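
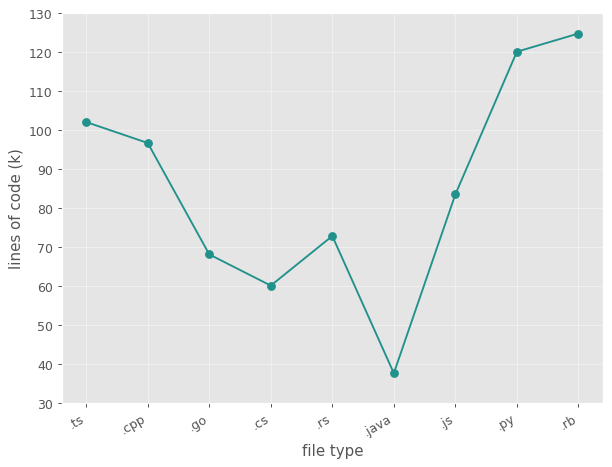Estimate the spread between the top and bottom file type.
≈ 80

Max .rb ≈ 120, min .java ≈ 40; range ≈ 80.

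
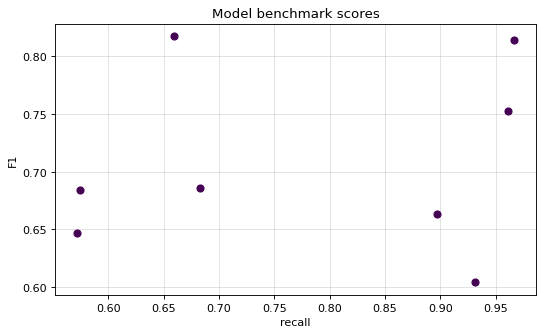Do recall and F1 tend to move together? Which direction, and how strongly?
Points are roughly uncorrelated; weak (|r| ≈ 0.1).

no clear correlation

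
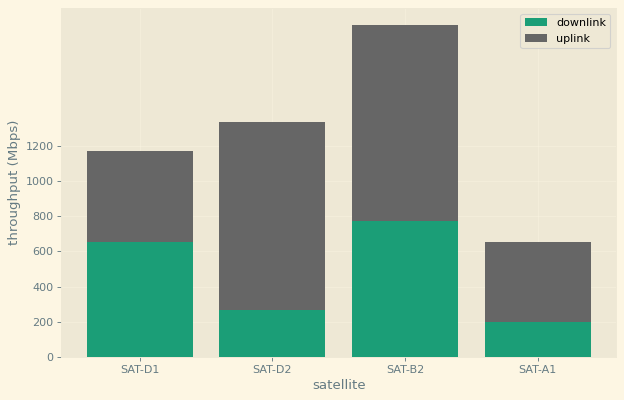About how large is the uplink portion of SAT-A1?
uplink top ≈ 600, bottom ≈ 200; segment ≈ 400.

≈ 400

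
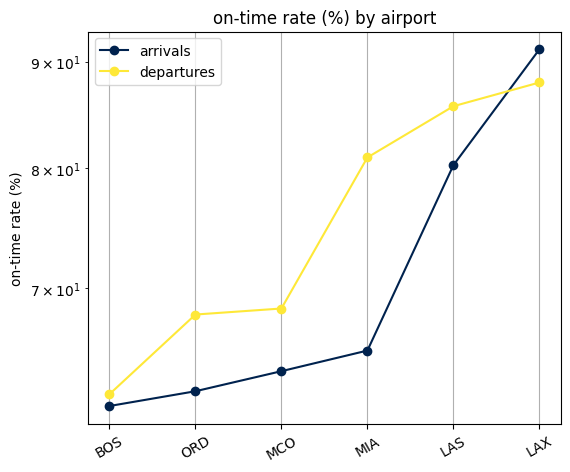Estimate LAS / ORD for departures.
LAS ≈ 85, ORD ≈ 70; 85/70 ≈ 1.21.

≈ 1.21×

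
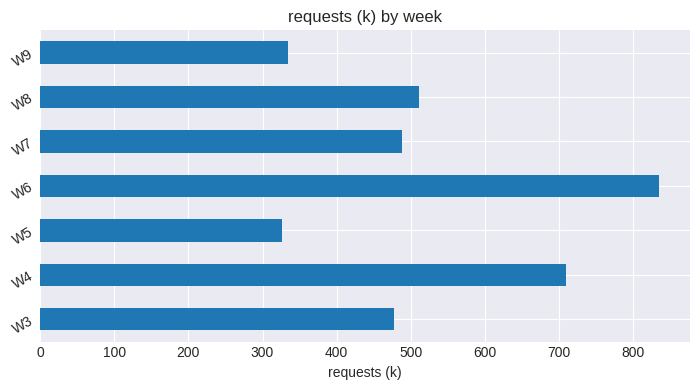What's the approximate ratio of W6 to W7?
W6 ≈ 800, W7 ≈ 500; 800/500 ≈ 1.6.

≈ 1.6×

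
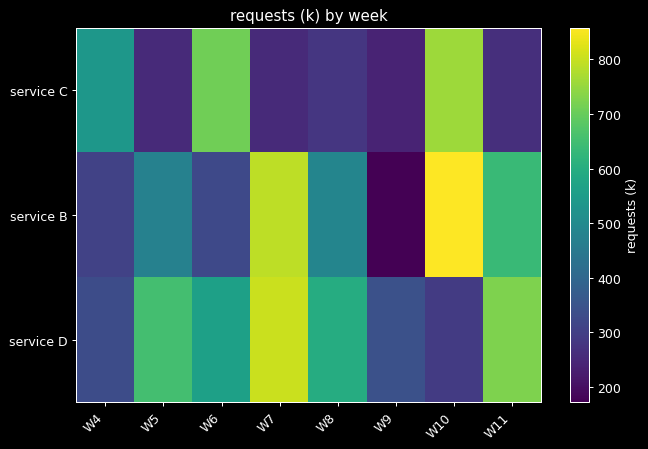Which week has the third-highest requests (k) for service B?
W11

Top 4 for service B: W10 ≈ 900, W7 ≈ 800, W11 ≈ 600, W8 ≈ 500.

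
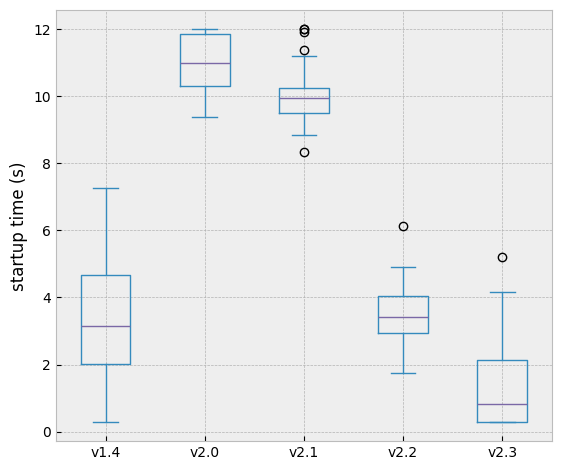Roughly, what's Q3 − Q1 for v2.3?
≈ 2

Q3 ≈ 2, Q1 ≈ 0; IQR ≈ 2.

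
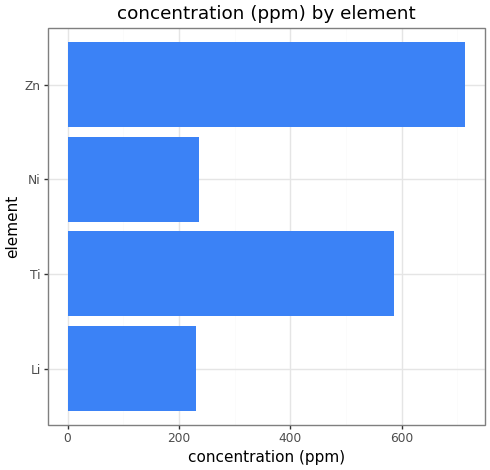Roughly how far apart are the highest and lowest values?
≈ 500

Max Zn ≈ 700, min Li ≈ 200; range ≈ 500.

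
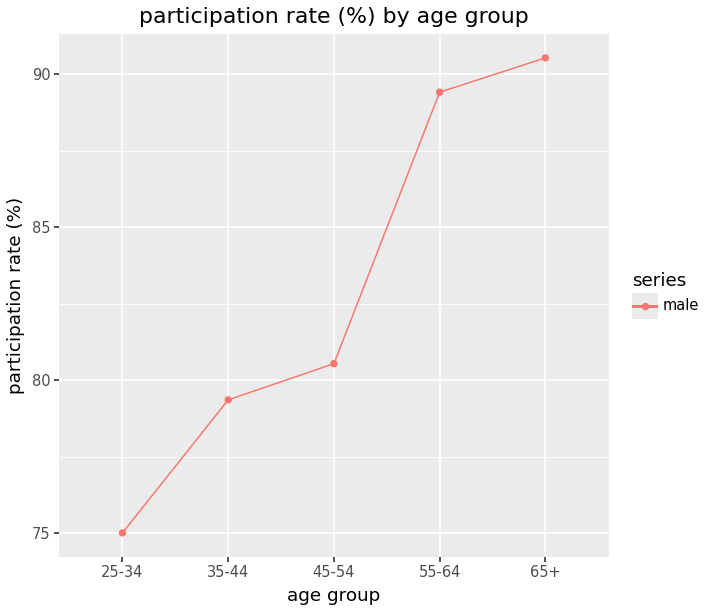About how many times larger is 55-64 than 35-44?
≈ 1.12×

55-64 ≈ 90, 35-44 ≈ 80; 90/80 ≈ 1.12.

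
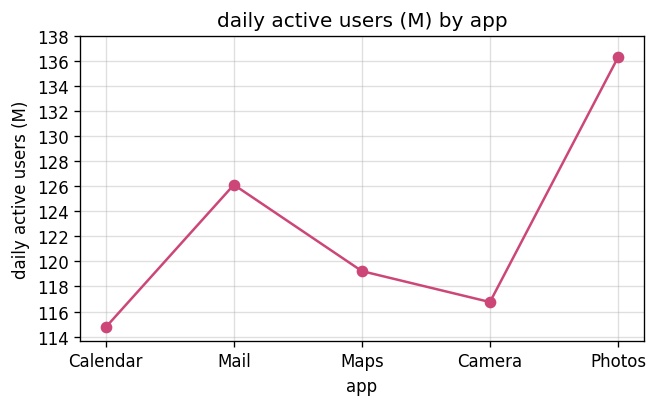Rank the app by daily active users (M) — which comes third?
Top 4: Photos ≈ 136, Mail ≈ 126, Maps ≈ 120, Camera ≈ 116.

Maps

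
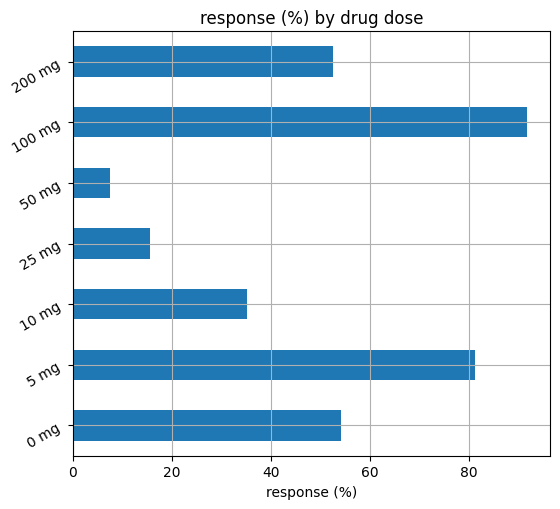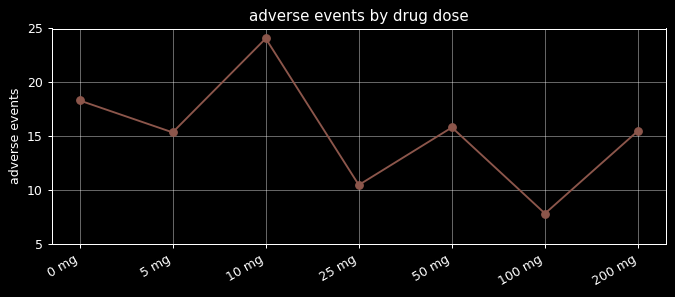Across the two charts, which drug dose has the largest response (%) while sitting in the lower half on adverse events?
100 mg

Chart 2 median adverse events ≈ 15; below-median drug doses: 5 mg, 25 mg, 100 mg. Among those, 100 mg has the highest response (%) (≈ 90).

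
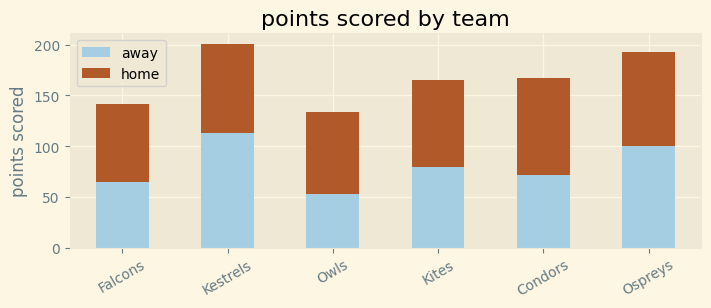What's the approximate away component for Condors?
≈ 80

away top ≈ 80, bottom ≈ 0; segment ≈ 80.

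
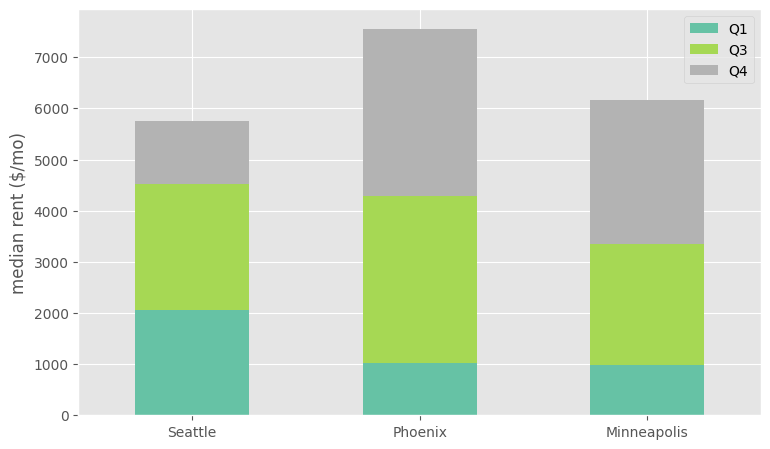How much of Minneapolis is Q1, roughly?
Q1 top ≈ 1000, bottom ≈ 0; segment ≈ 1000.

≈ 1000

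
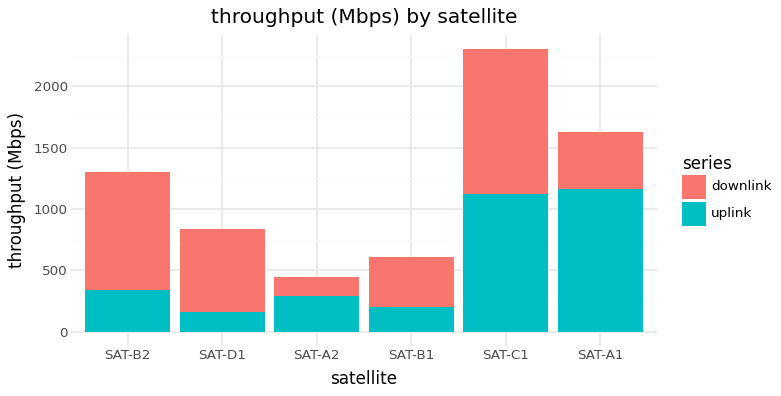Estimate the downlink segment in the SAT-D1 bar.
≈ 600

downlink top ≈ 800, bottom ≈ 200; segment ≈ 600.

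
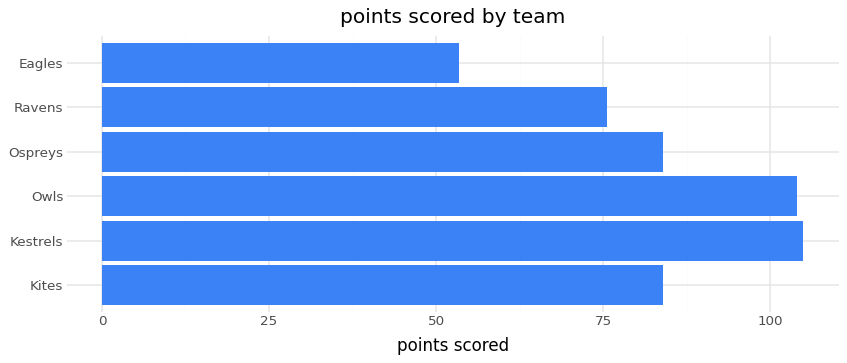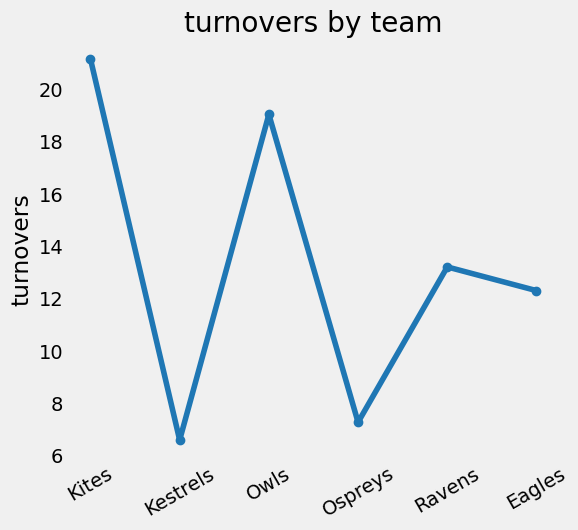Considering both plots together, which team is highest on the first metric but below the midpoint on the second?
Chart 2 median turnovers ≈ 12; below-median teams: Kestrels, Ospreys, Eagles. Among those, Kestrels has the highest points scored (≈ 100).

Kestrels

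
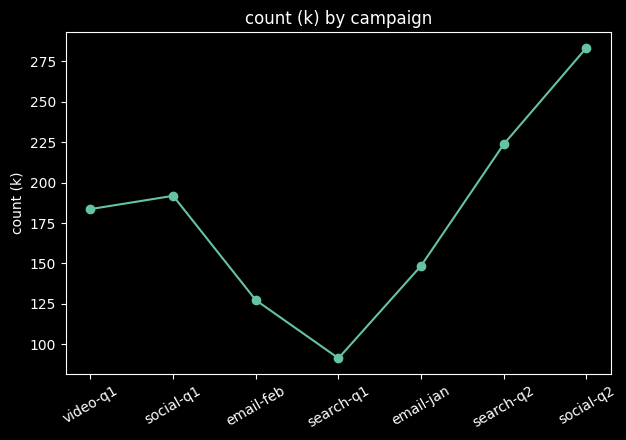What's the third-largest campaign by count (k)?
Top 4: social-q2 ≈ 280, search-q2 ≈ 220, social-q1 ≈ 200, video-q1 ≈ 180.

social-q1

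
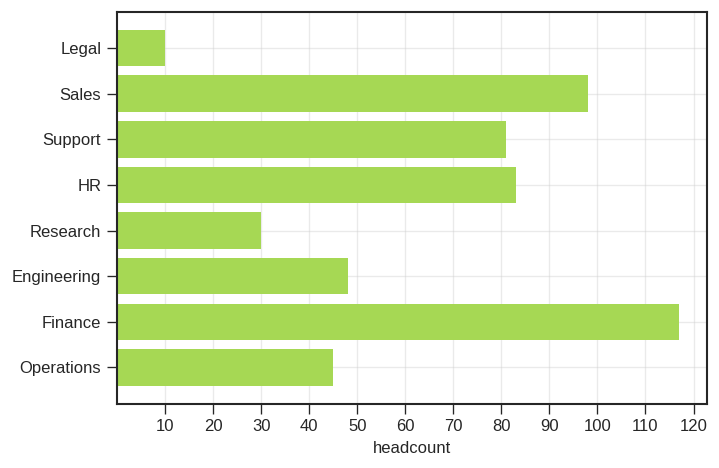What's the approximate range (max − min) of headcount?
≈ 110

Max Finance ≈ 120, min Legal ≈ 10; range ≈ 110.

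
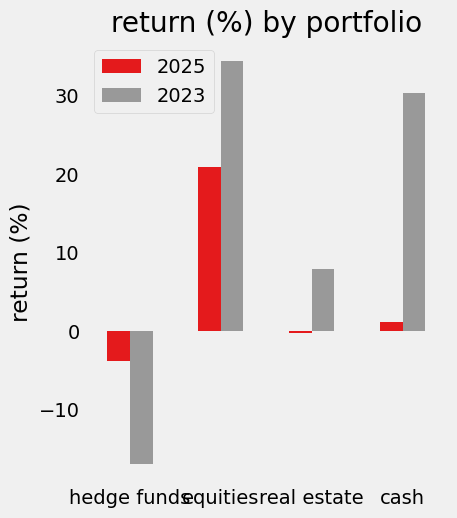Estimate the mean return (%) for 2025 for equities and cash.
(20 + 0) / 2 ≈ 10.

≈ 10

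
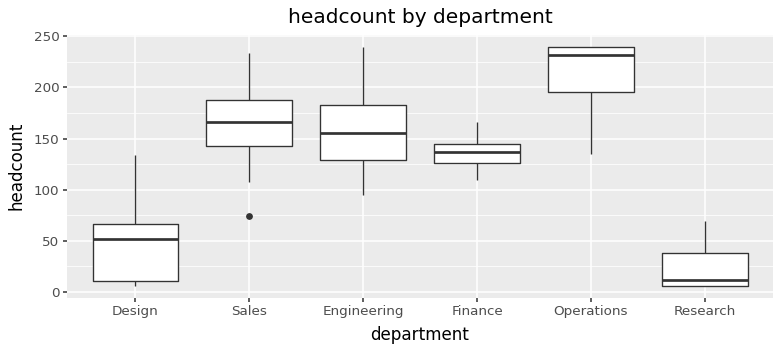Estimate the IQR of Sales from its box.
≈ 40

Q3 ≈ 180, Q1 ≈ 140; IQR ≈ 40.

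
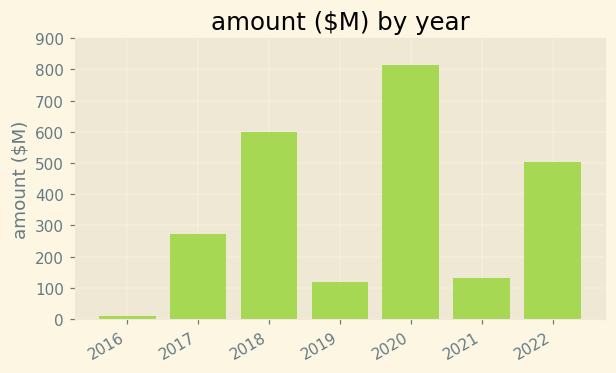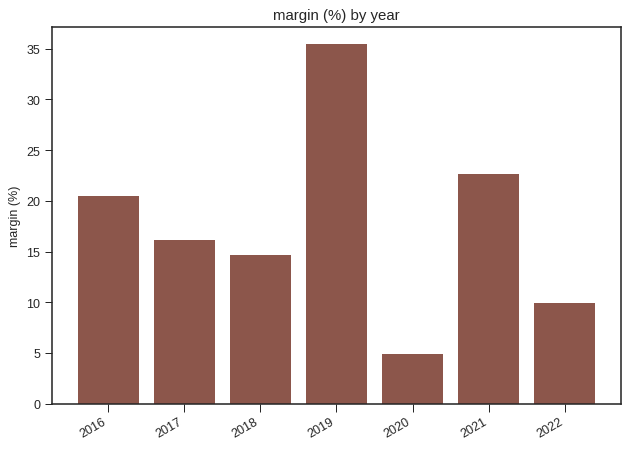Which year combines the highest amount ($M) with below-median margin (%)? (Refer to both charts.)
2020

Chart 2 median margin (%) ≈ 15; below-median years: 2018, 2020, 2022. Among those, 2020 has the highest amount ($M) (≈ 800).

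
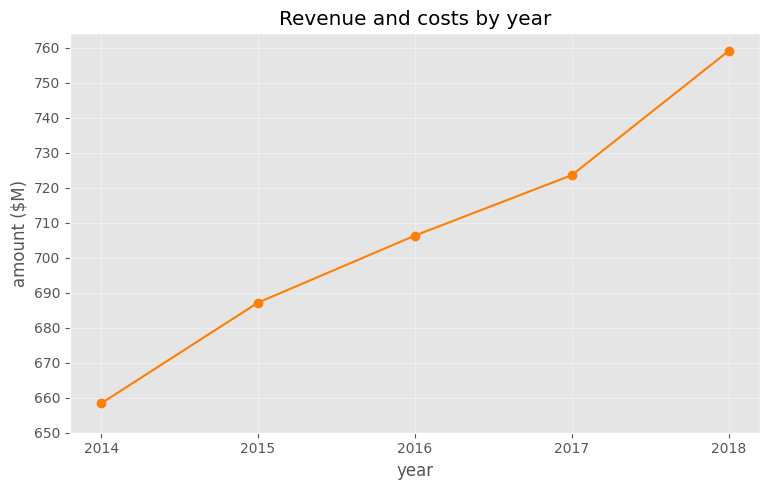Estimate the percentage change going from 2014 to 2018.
2014 ≈ 660, 2018 ≈ 760; (760 − 660) / 660 ≈ +15.2%.

≈ +15.2%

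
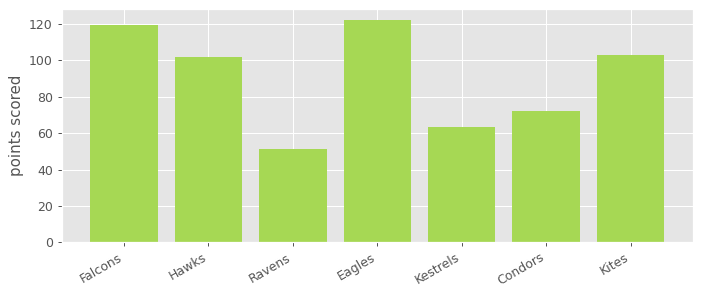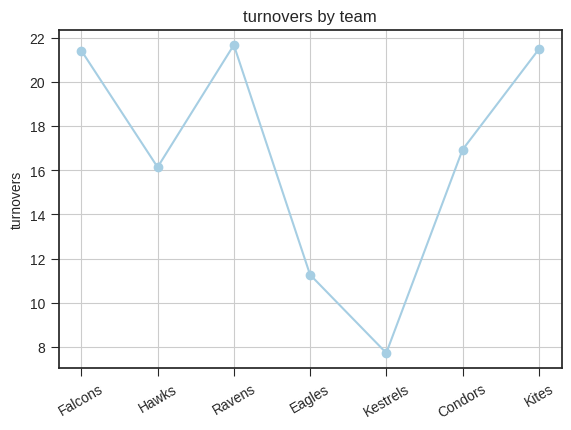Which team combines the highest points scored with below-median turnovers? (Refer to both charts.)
Chart 2 median turnovers ≈ 16; below-median teams: Hawks, Eagles, Kestrels. Among those, Eagles has the highest points scored (≈ 120).

Eagles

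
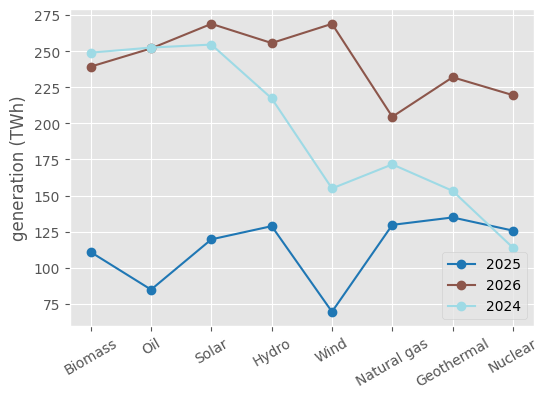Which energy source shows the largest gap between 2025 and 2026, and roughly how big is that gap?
Wind, ≈ 200 TWh

Wind: 2025 ≈ 60, 2026 ≈ 260 → gap ≈ 200. Next-largest (Oil) is only ≈ 180.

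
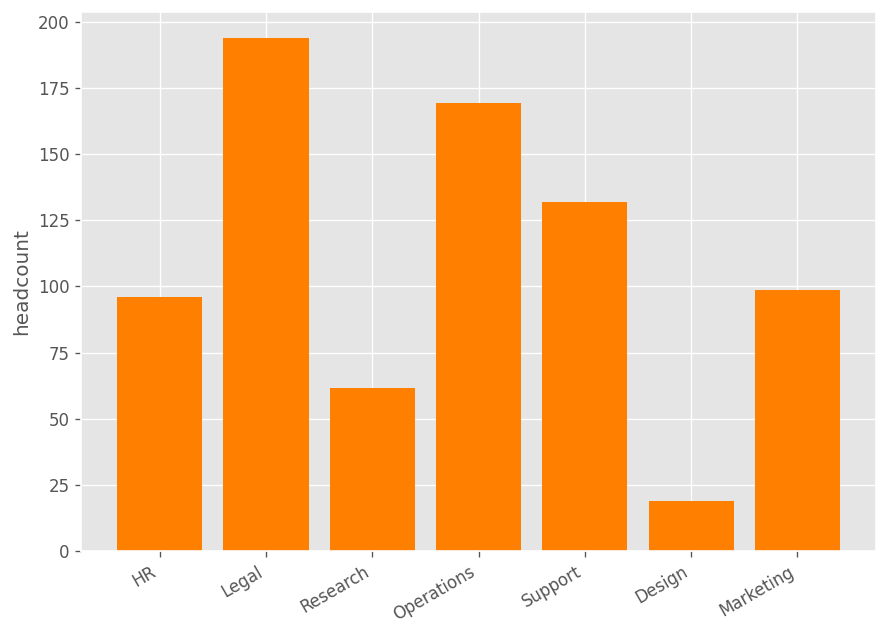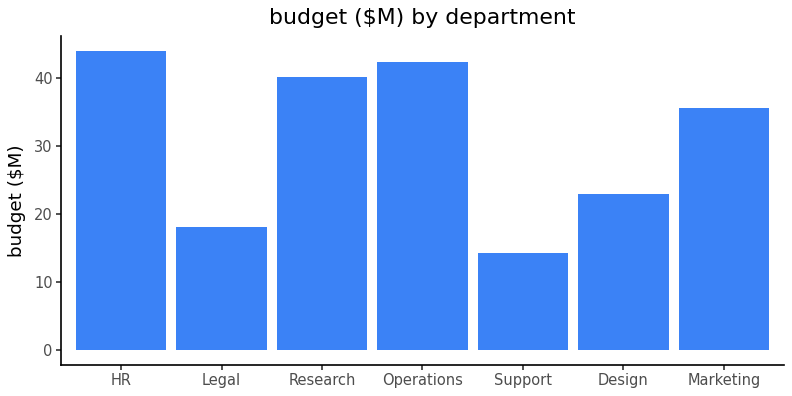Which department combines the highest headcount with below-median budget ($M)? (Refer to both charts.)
Chart 2 median budget ($M) ≈ 35; below-median departments: Legal, Support, Design. Among those, Legal has the highest headcount (≈ 200).

Legal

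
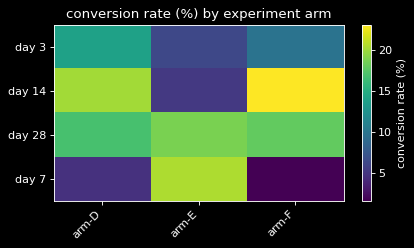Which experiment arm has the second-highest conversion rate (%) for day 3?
Top 3 for day 3: arm-D ≈ 14, arm-F ≈ 10, arm-E ≈ 6.

arm-F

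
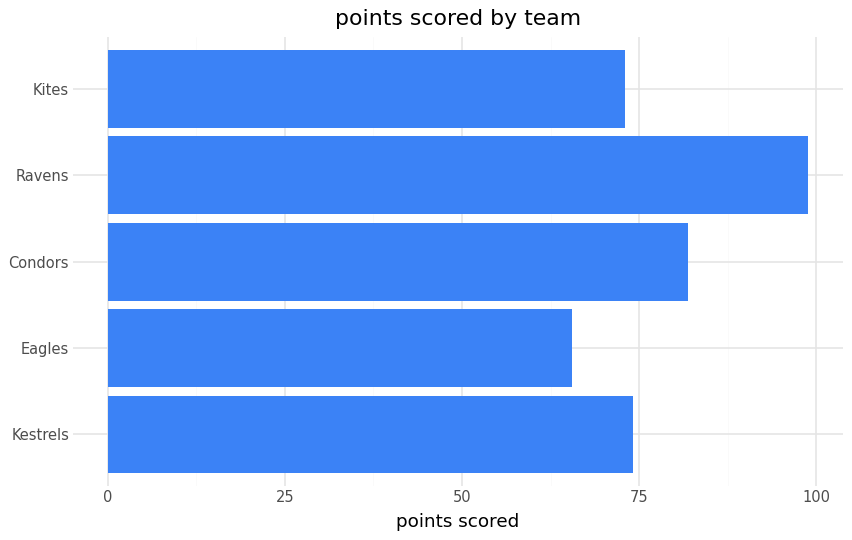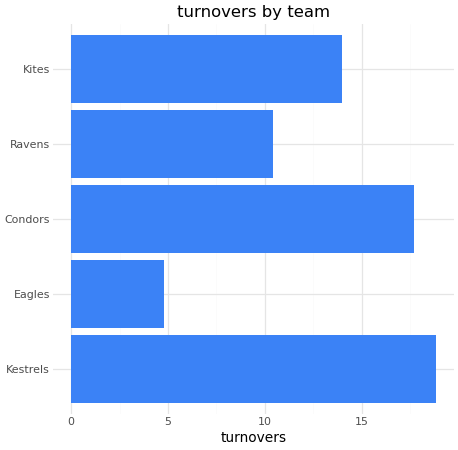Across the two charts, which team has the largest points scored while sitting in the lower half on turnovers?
Ravens

Chart 2 median turnovers ≈ 14; below-median teams: Eagles, Ravens. Among those, Ravens has the highest points scored (≈ 100).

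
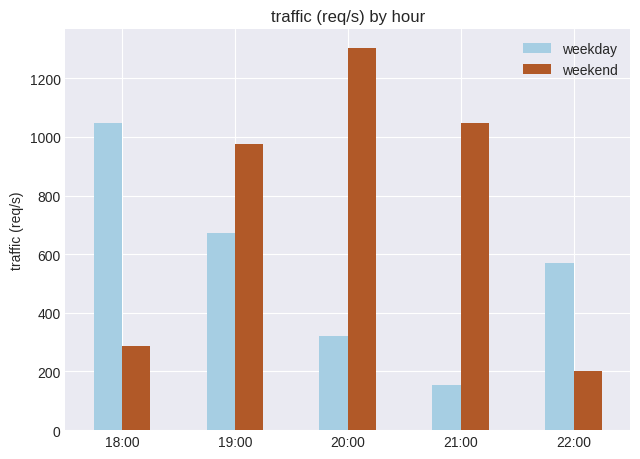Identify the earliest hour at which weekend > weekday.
19:00

18:00: weekend ≈ 200 vs weekday ≈ 1000 (not yet); 19:00: weekend ≈ 1000 vs weekday ≈ 600 (first crossover).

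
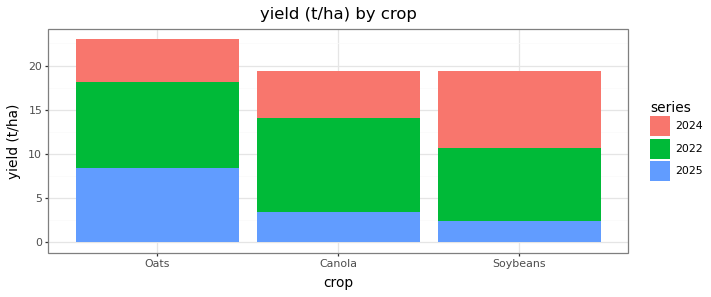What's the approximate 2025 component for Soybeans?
≈ 2

2025 top ≈ 2, bottom ≈ 0; segment ≈ 2.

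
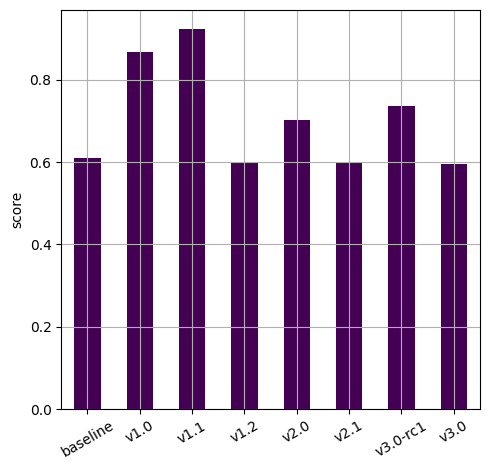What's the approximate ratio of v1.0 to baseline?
v1.0 ≈ 0.9, baseline ≈ 0.6; 0.9/0.6 ≈ 1.5.

≈ 1.5×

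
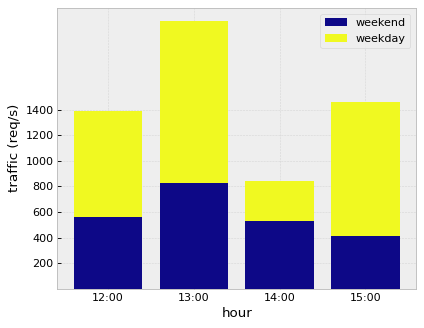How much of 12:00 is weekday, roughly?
weekday top ≈ 1400, bottom ≈ 600; segment ≈ 800.

≈ 800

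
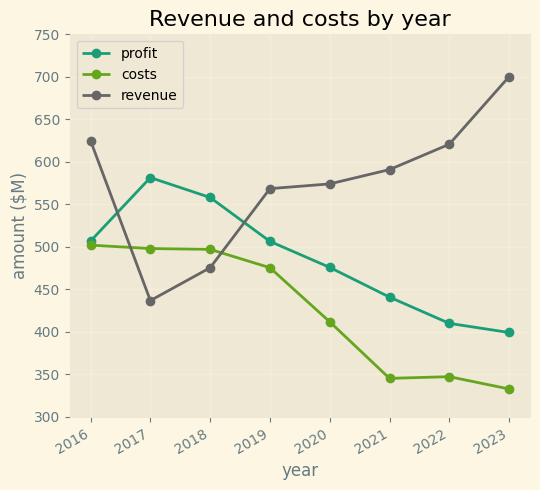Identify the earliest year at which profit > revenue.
2016: profit ≈ 500 vs revenue ≈ 600 (not yet); 2017: profit ≈ 600 vs revenue ≈ 450 (first crossover).

2017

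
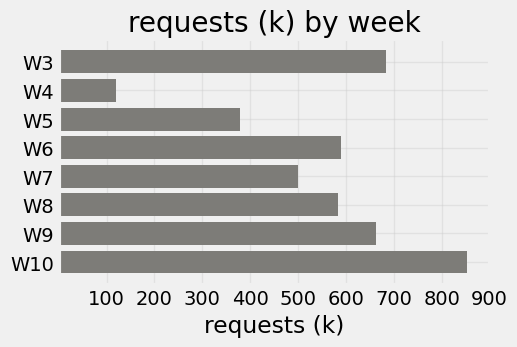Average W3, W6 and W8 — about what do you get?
≈ 633

(700 + 600 + 600) / 3 ≈ 633.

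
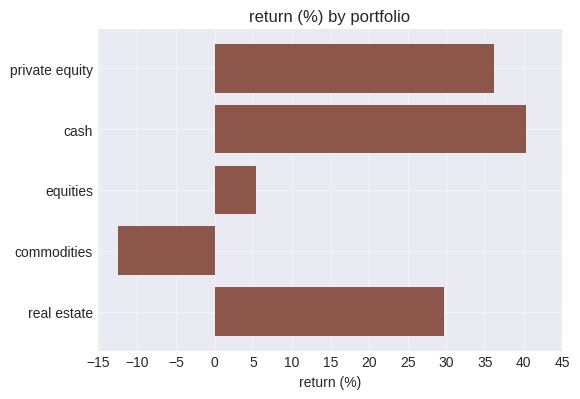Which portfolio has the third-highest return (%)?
Top 4: cash ≈ 40, private equity ≈ 35, real estate ≈ 30, equities ≈ 5.

real estate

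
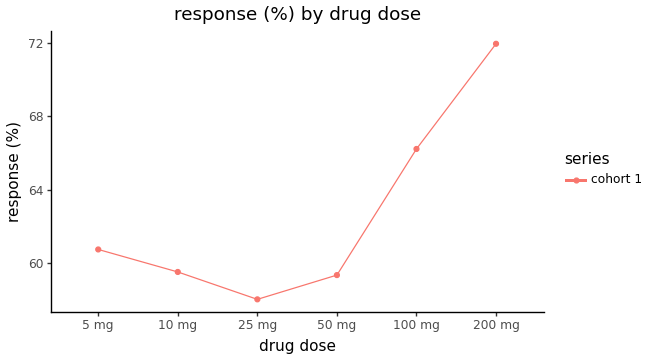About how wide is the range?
Max 200 mg ≈ 72, min 25 mg ≈ 58; range ≈ 14.

≈ 14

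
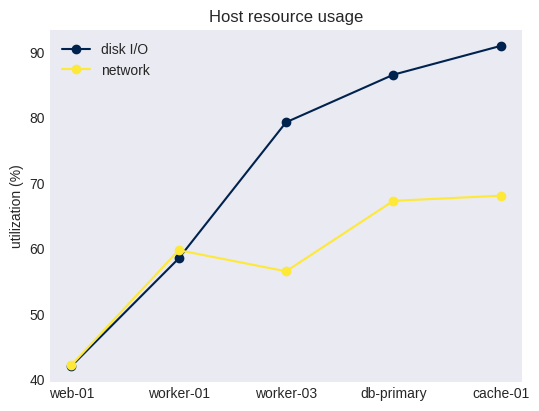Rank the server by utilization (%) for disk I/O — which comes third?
worker-03

Top 4 for disk I/O: cache-01 ≈ 90, db-primary ≈ 85, worker-03 ≈ 80, worker-01 ≈ 60.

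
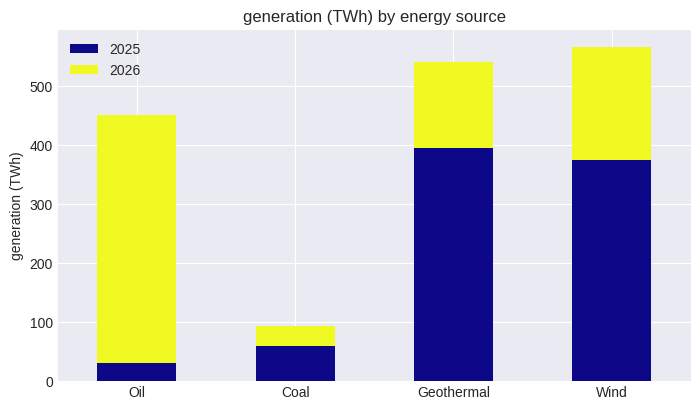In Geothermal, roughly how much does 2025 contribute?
≈ 400

2025 top ≈ 400, bottom ≈ 0; segment ≈ 400.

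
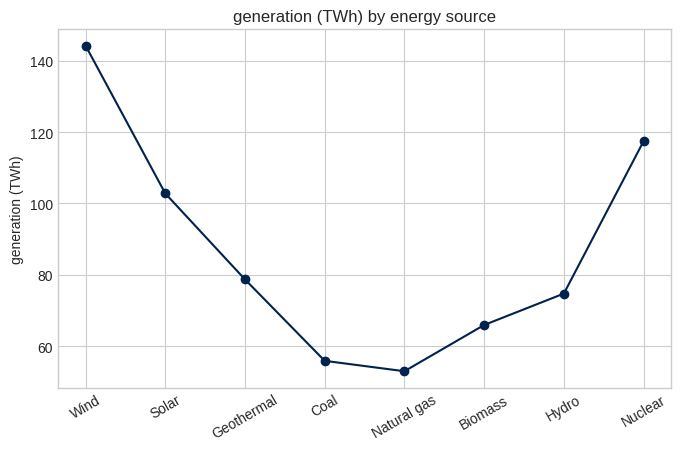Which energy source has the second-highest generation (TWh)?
Top 3: Wind ≈ 140, Nuclear ≈ 120, Solar ≈ 100.

Nuclear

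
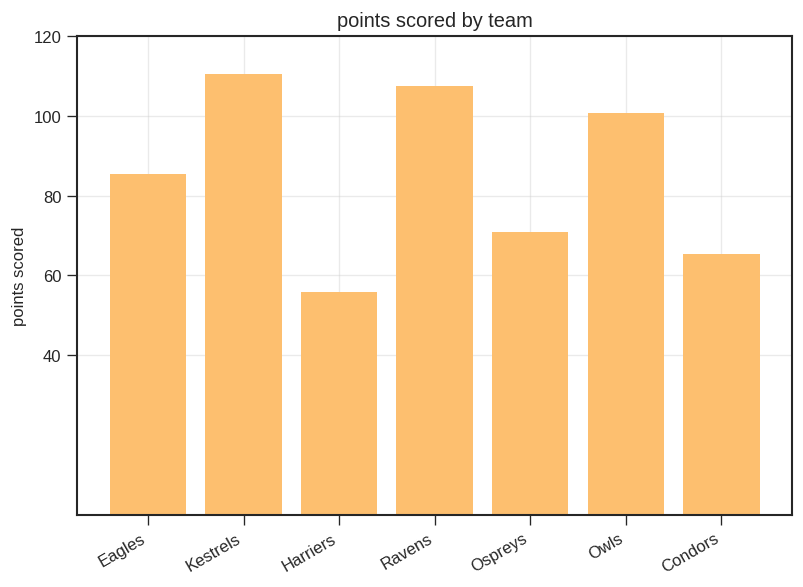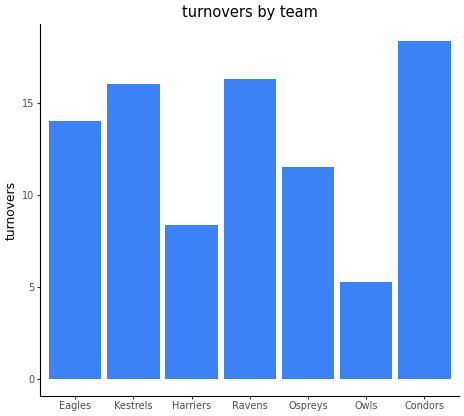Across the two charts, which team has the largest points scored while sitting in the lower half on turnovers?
Chart 2 median turnovers ≈ 14; below-median teams: Harriers, Ospreys, Owls. Among those, Owls has the highest points scored (≈ 100).

Owls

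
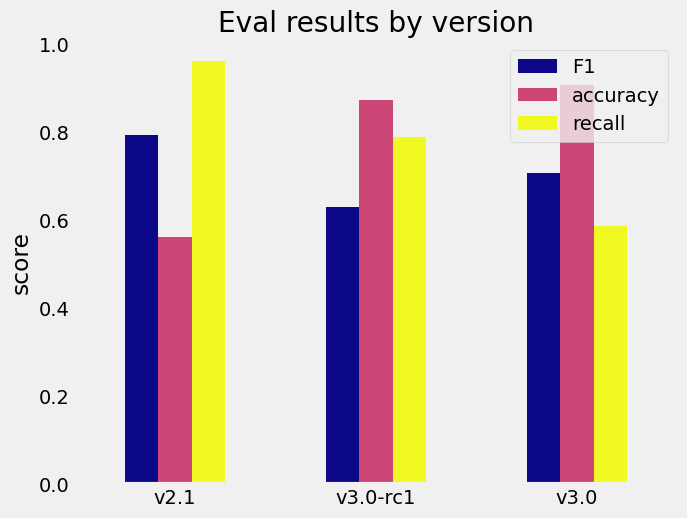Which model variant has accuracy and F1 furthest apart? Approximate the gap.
v3.0-rc1: accuracy ≈ 0.9, F1 ≈ 0.6 → gap ≈ 0.3. Next-largest (v2.1) is only ≈ 0.2.

v3.0-rc1, ≈ 0.3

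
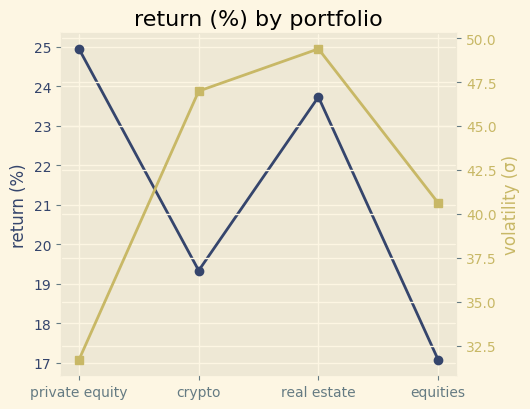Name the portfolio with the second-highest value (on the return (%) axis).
real estate

Top 3 (on the return (%) axis): private equity ≈ 25, real estate ≈ 24, crypto ≈ 19.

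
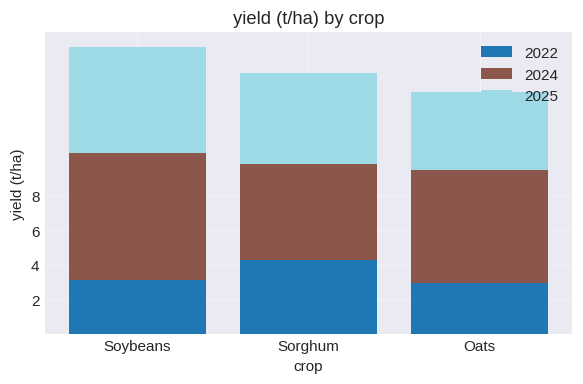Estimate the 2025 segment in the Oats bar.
2025 top ≈ 14, bottom ≈ 10; segment ≈ 4.

≈ 4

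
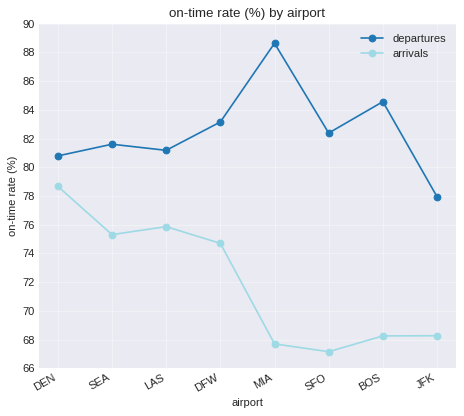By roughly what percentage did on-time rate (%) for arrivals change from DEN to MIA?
DEN ≈ 78, MIA ≈ 68; (68 − 78) / 78 ≈ -12.8%.

≈ -12.8%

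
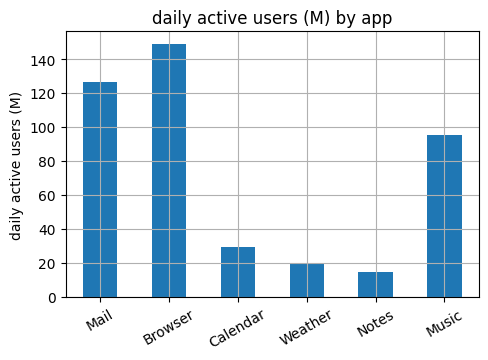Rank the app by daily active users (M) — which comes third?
Music

Top 4: Browser ≈ 140, Mail ≈ 120, Music ≈ 100, Calendar ≈ 20.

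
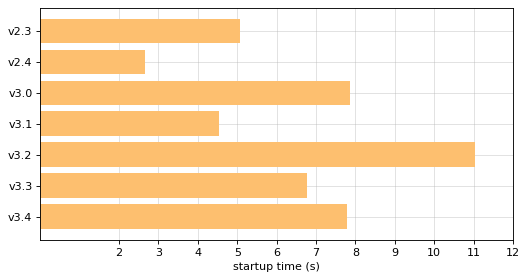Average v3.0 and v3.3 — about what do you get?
≈ 8

(8 + 7) / 2 ≈ 8.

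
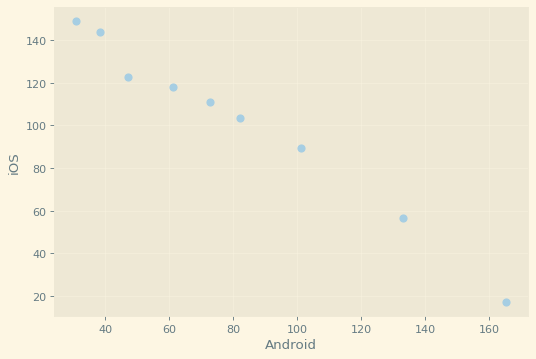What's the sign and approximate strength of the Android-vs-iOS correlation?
Points are negatively correlated; strong (|r| ≈ 1.0).

negative, strong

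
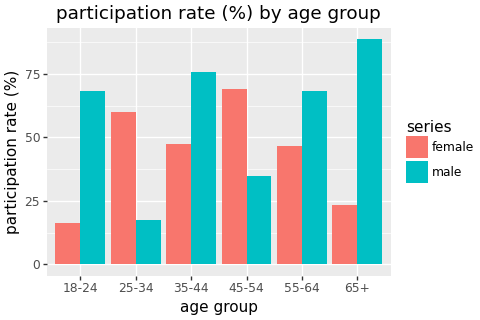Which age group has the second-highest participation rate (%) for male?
35-44

Top 3 for male: 65+ ≈ 90, 35-44 ≈ 80, 55-64 ≈ 70.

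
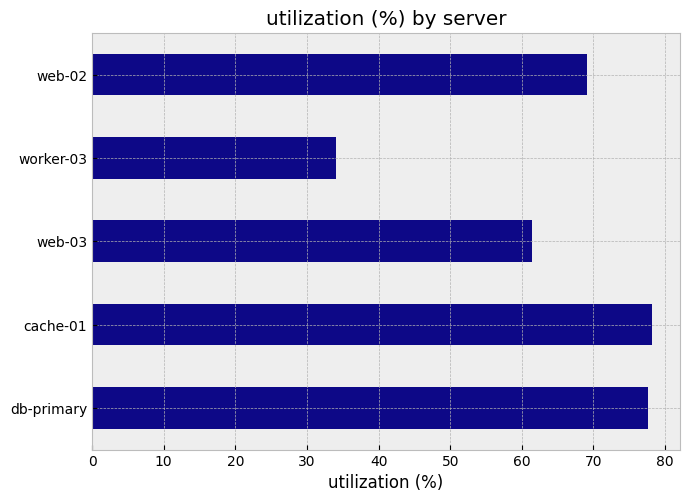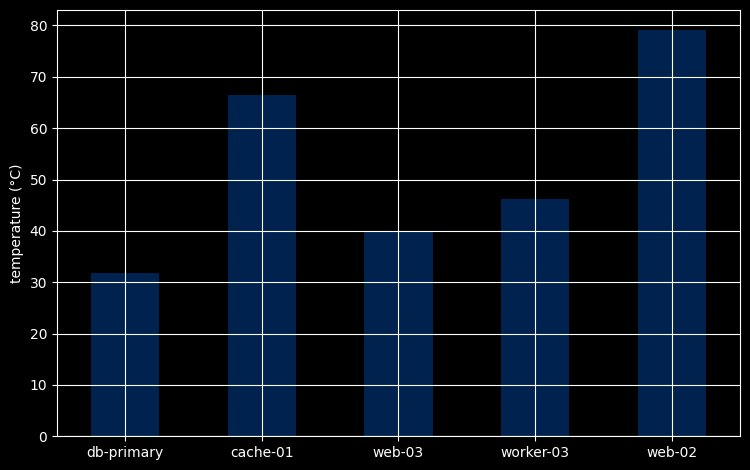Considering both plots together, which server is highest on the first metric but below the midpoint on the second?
db-primary

Chart 2 median temperature (°C) ≈ 50; below-median servers: db-primary, web-03. Among those, db-primary has the highest utilization (%) (≈ 80).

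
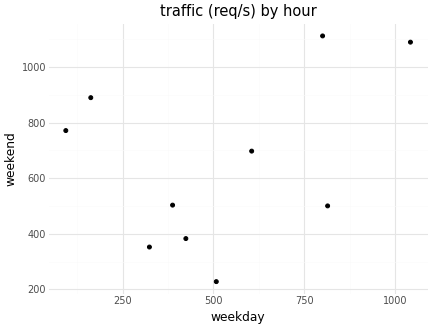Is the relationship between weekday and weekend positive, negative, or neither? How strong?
Points are positively correlated; weak (|r| ≈ 0.3).

positive, weak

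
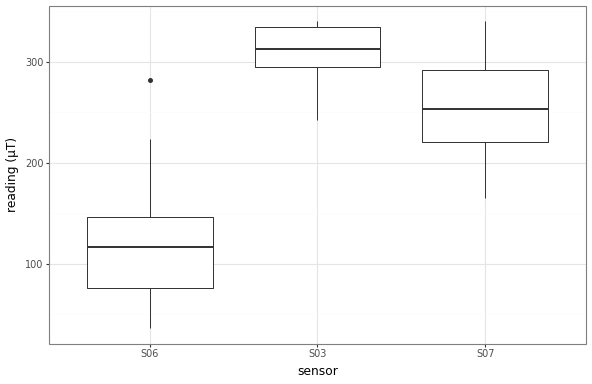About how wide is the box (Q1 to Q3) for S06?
Q3 ≈ 140, Q1 ≈ 80; IQR ≈ 60.

≈ 60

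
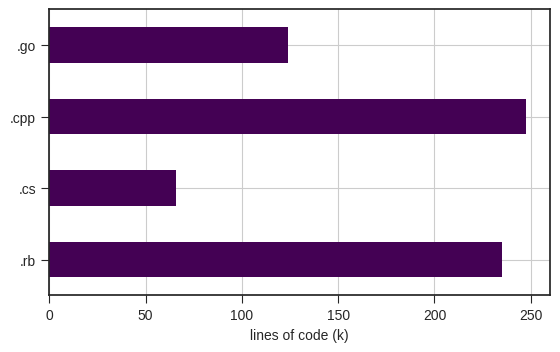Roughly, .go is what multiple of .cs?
.go ≈ 125, .cs ≈ 75; 125/75 ≈ 1.67.

≈ 1.67×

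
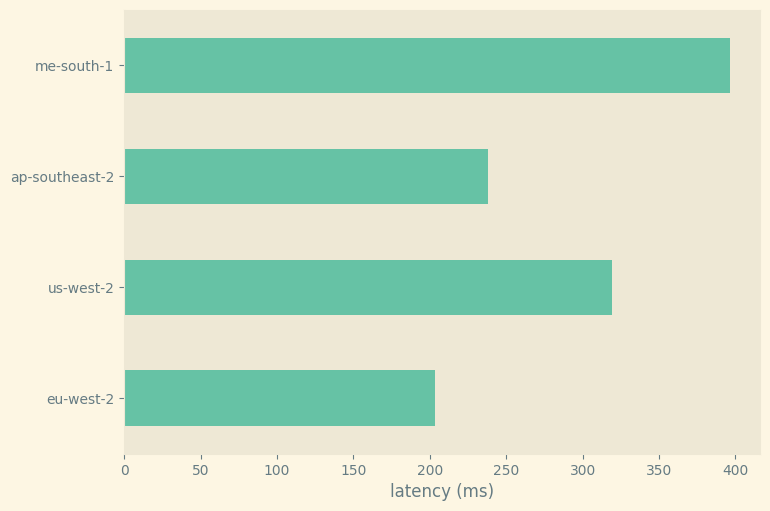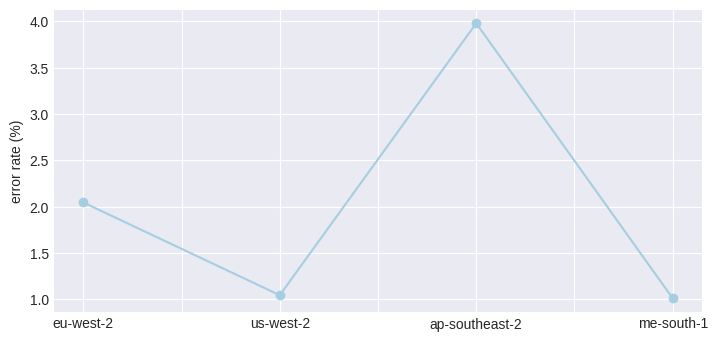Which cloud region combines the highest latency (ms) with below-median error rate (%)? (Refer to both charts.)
me-south-1

Chart 2 median error rate (%) ≈ 1.5; below-median cloud regions: us-west-2, me-south-1. Among those, me-south-1 has the highest latency (ms) (≈ 400).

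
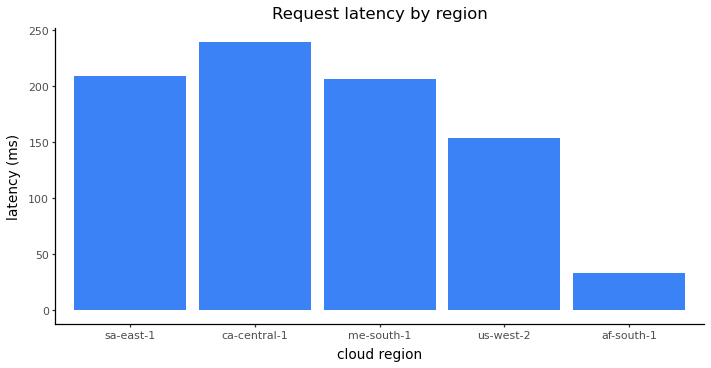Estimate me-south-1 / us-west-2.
≈ 1.25×

me-south-1 ≈ 200, us-west-2 ≈ 160; 200/160 ≈ 1.25.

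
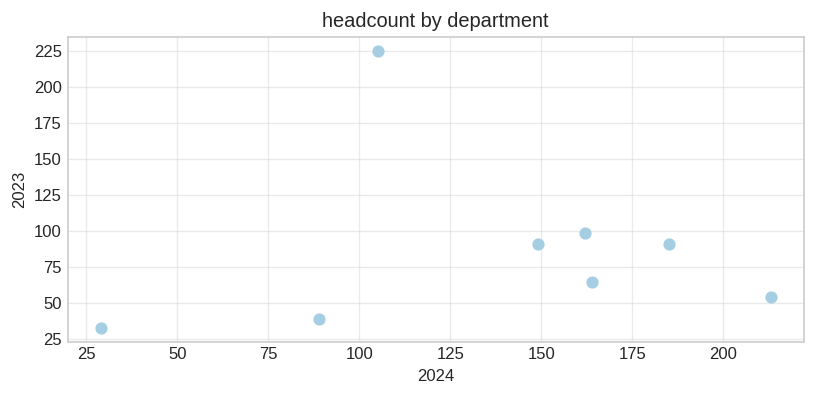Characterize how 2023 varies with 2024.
Points are roughly uncorrelated; weak (|r| ≈ 0.0).

no clear correlation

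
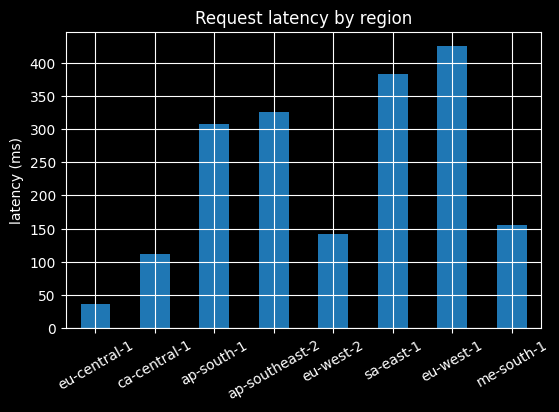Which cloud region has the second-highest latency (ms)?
sa-east-1

Top 3: eu-west-1 ≈ 450, sa-east-1 ≈ 400, ap-southeast-2 ≈ 350.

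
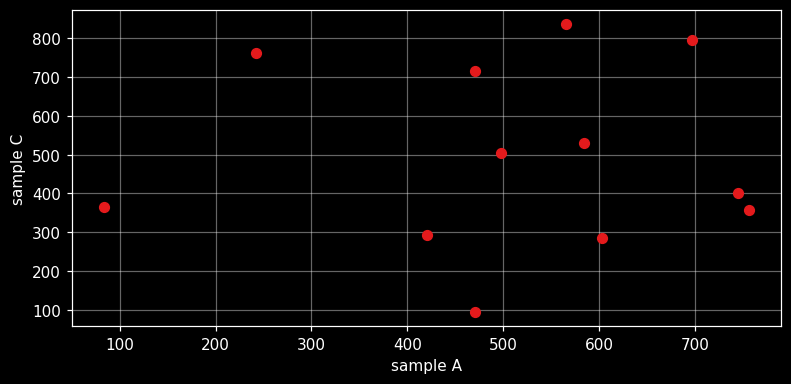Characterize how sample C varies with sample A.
Points are roughly uncorrelated; weak (|r| ≈ 0.0).

no clear correlation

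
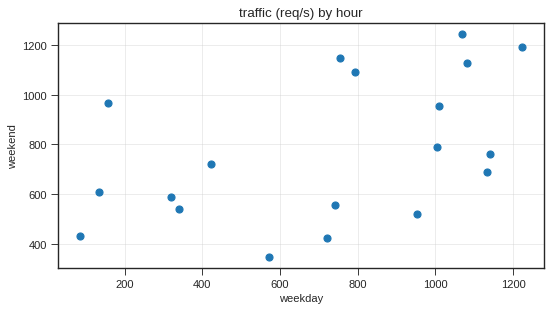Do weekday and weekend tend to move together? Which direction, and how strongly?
Points are positively correlated; moderate (|r| ≈ 0.5).

positive, moderate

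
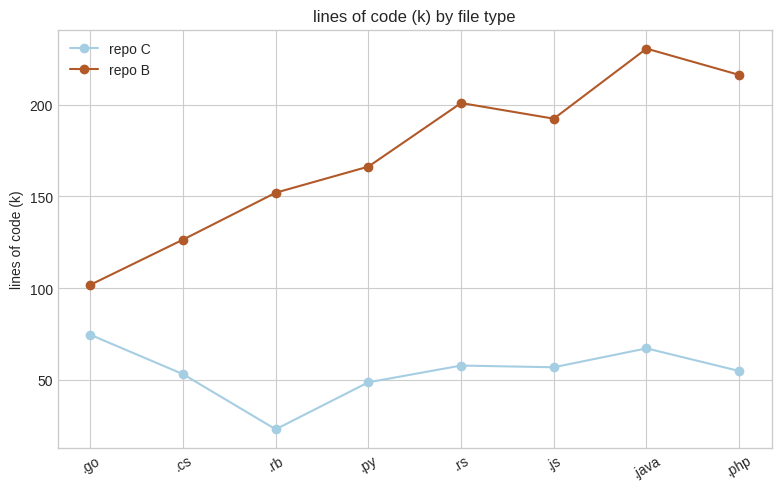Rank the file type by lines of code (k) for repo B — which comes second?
Top 3 for repo B: .java ≈ 240, .php ≈ 220, .rs ≈ 200.

.php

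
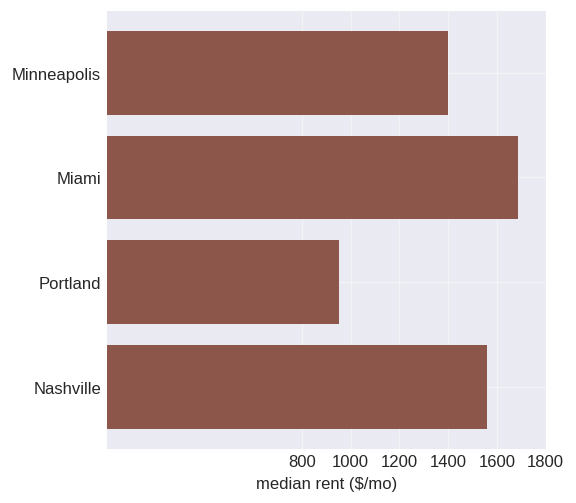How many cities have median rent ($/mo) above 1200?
3

Above 1200: Minneapolis, Miami, Nashville.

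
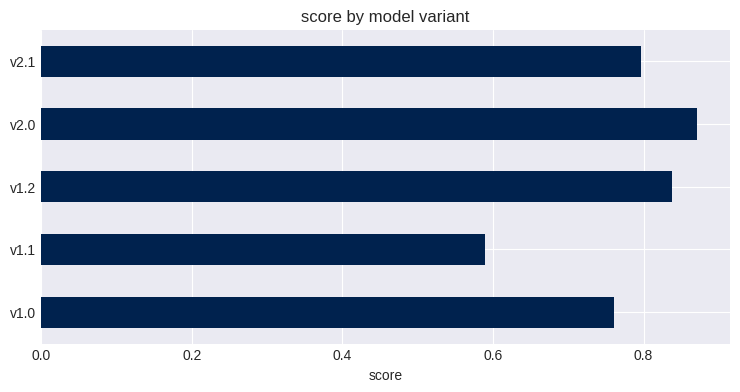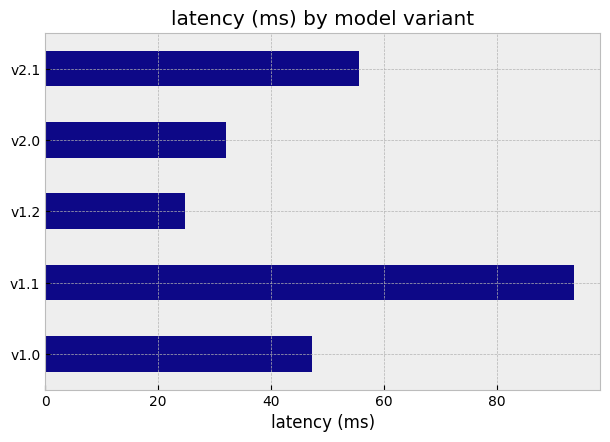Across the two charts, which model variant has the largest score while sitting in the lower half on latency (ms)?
v2.0

Chart 2 median latency (ms) ≈ 50; below-median model variants: v1.2, v2.0. Among those, v2.0 has the highest score (≈ 0.9).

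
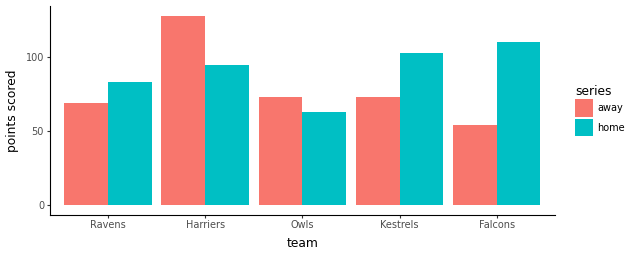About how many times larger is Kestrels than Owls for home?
≈ 1.67×

Kestrels ≈ 100, Owls ≈ 60; 100/60 ≈ 1.67.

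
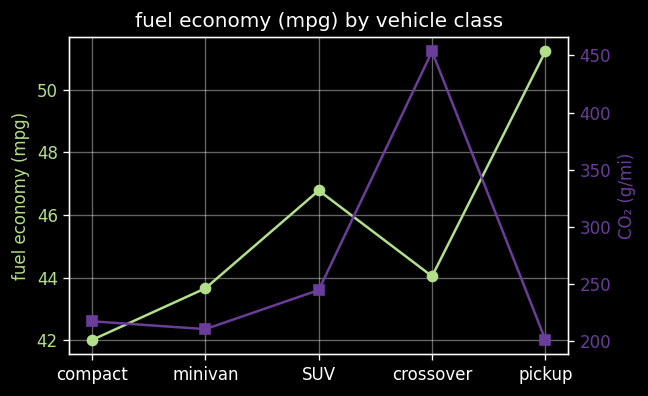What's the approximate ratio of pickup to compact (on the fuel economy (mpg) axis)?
≈ 1.21×

pickup ≈ 51, compact ≈ 42; 51/42 ≈ 1.21.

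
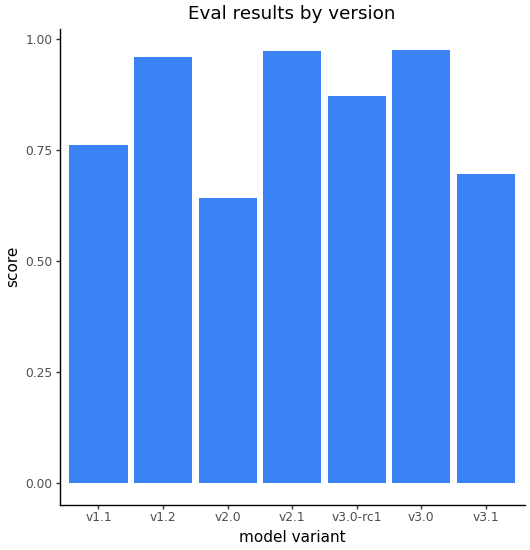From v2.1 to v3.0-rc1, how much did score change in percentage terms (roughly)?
v2.1 ≈ 1.0, v3.0-rc1 ≈ 0.9; (0.9 − 1.0) / 1.0 ≈ -10%.

≈ -10%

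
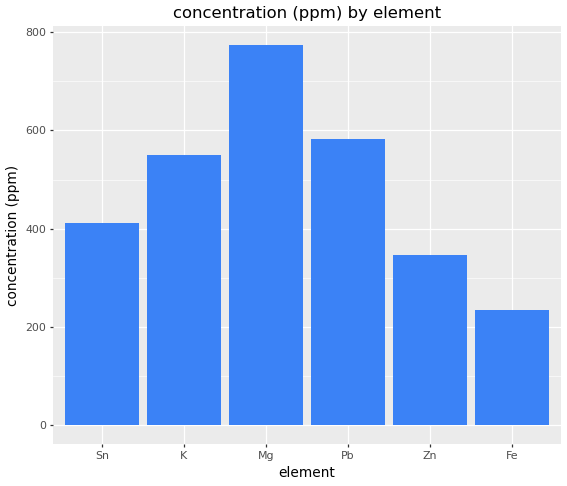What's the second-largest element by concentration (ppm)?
Pb

Top 3: Mg ≈ 800, Pb ≈ 600, K ≈ 500.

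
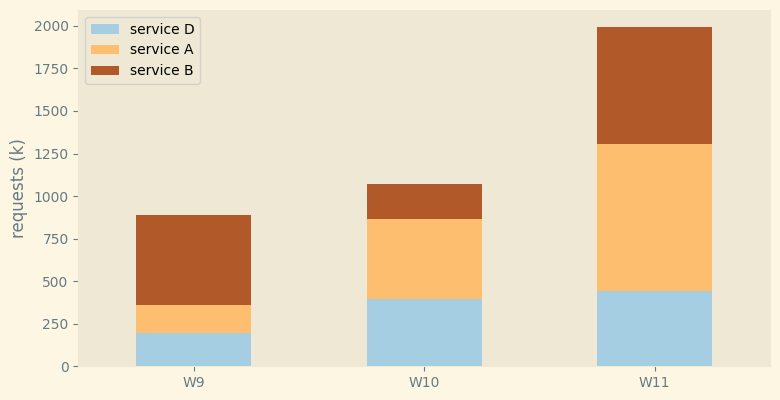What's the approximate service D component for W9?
service D top ≈ 200, bottom ≈ 0; segment ≈ 200.

≈ 200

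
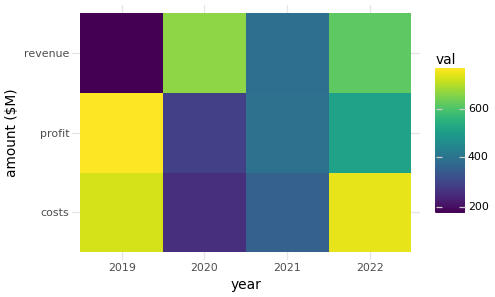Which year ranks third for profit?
2021

Top 4 for profit: 2019 ≈ 750, 2022 ≈ 500, 2021 ≈ 400, 2020 ≈ 300.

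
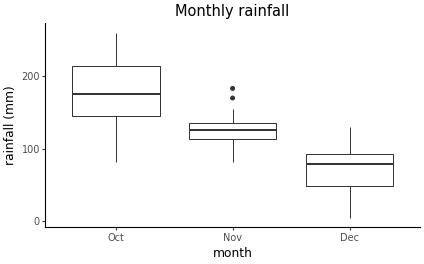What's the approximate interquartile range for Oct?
Q3 ≈ 210, Q1 ≈ 150; IQR ≈ 60.

≈ 60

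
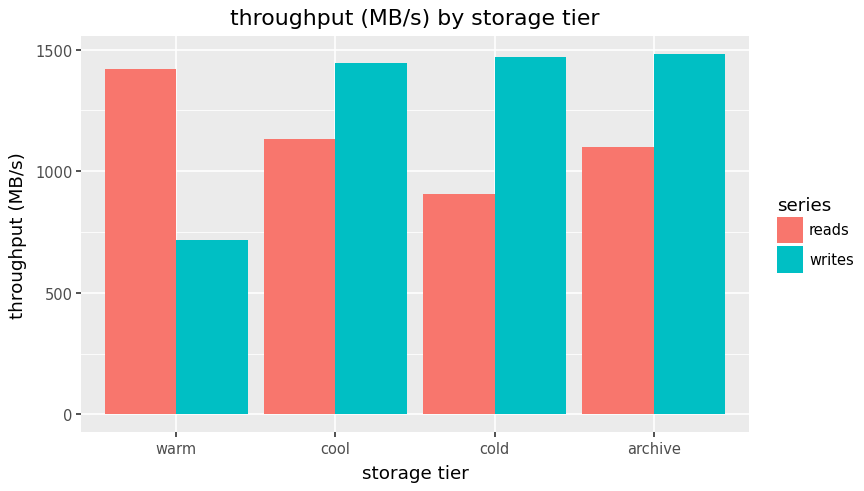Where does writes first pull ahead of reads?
cool

warm: writes ≈ 800 vs reads ≈ 1400 (not yet); cool: writes ≈ 1400 vs reads ≈ 1200 (first crossover).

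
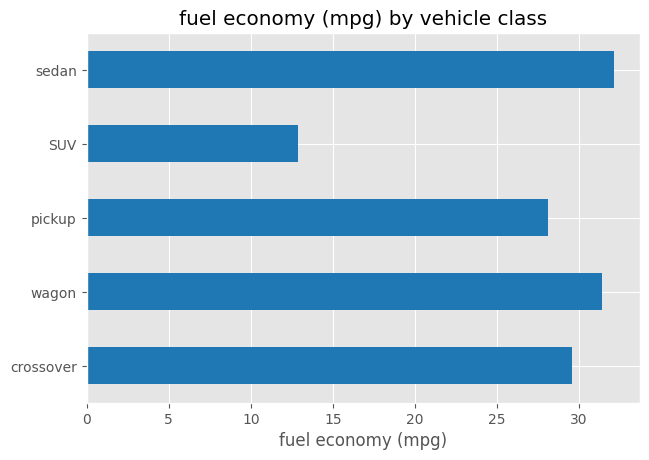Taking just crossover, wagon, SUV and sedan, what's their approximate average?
≈ 26

(30 + 30 + 15 + 30) / 4 ≈ 26.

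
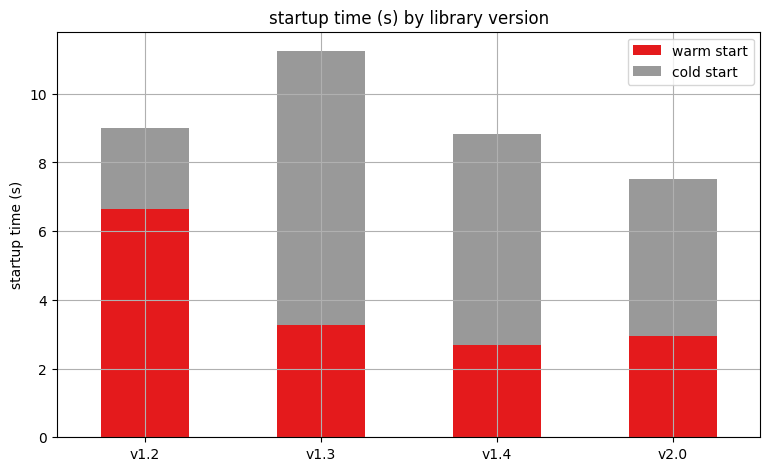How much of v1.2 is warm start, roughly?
≈ 7

warm start top ≈ 7, bottom ≈ 0; segment ≈ 7.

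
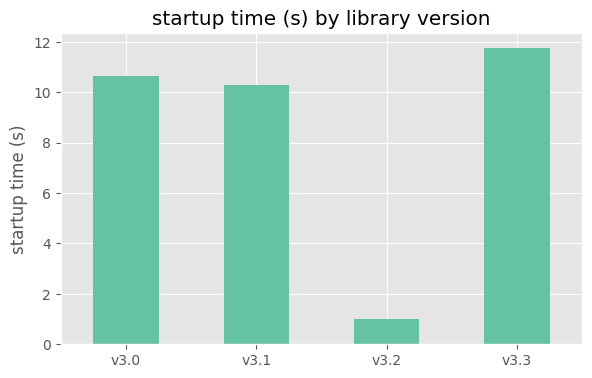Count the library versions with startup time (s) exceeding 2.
Above 2: v3.0, v3.1, v3.3.

3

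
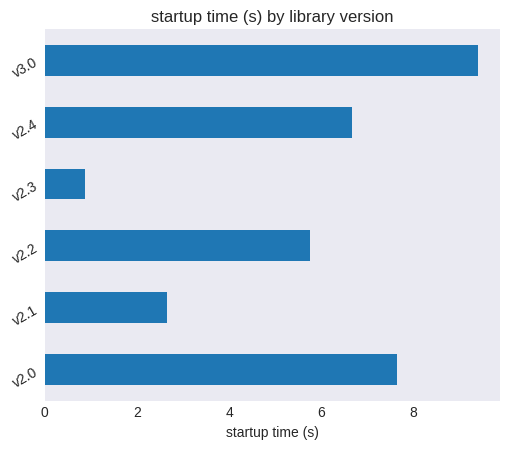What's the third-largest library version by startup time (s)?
v2.4

Top 4: v3.0 ≈ 9, v2.0 ≈ 8, v2.4 ≈ 7, v2.2 ≈ 6.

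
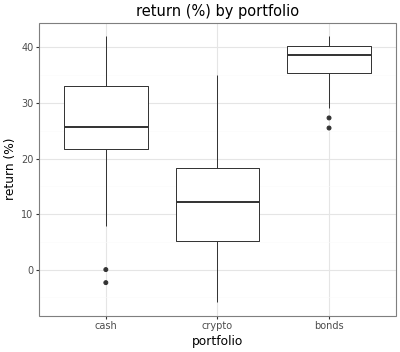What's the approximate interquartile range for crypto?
Q3 ≈ 18, Q1 ≈ 6; IQR ≈ 12.

≈ 12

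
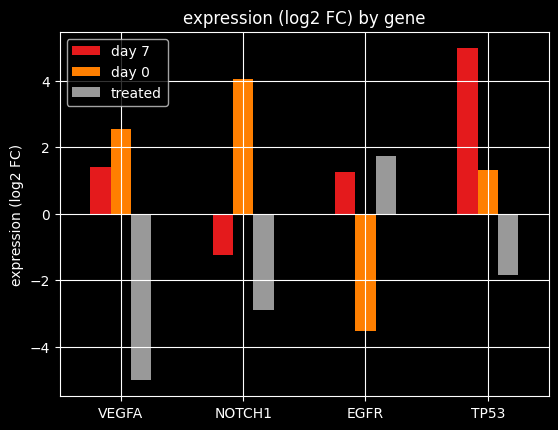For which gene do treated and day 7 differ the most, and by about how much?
TP53: treated ≈ -2, day 7 ≈ 5 → gap ≈ 7. Next-largest (VEGFA) is only ≈ 6.

TP53, ≈ 7 log2 FC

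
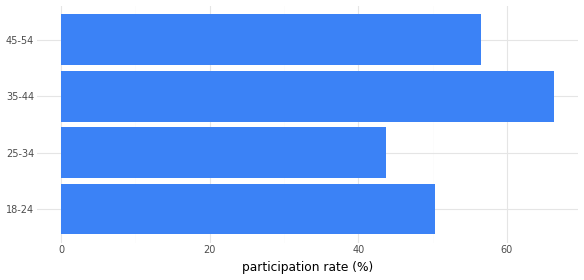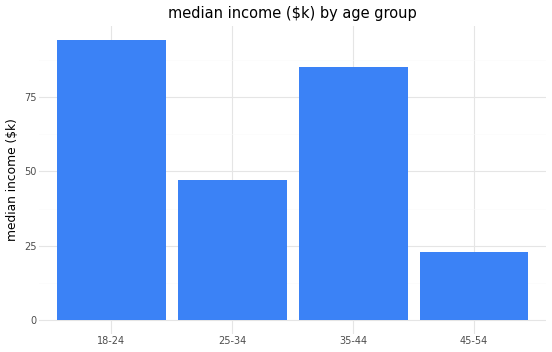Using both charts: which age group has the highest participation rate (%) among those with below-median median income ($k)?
Chart 2 median median income ($k) ≈ 70; below-median age groups: 25-34, 45-54. Among those, 45-54 has the highest participation rate (%) (≈ 60).

45-54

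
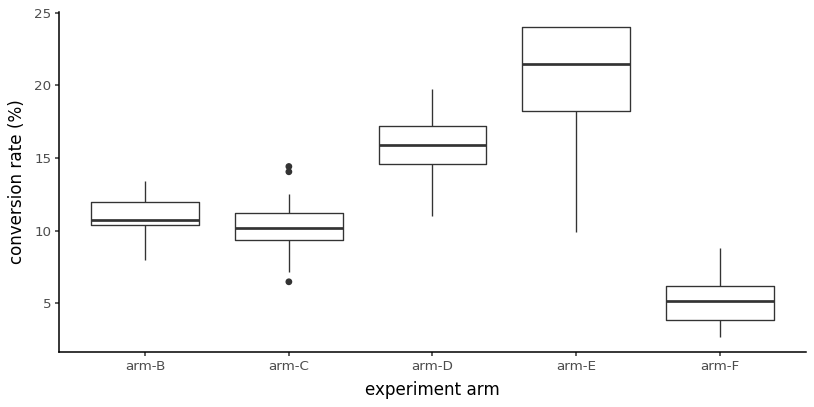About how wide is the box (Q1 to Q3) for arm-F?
Q3 ≈ 6, Q1 ≈ 4; IQR ≈ 2.

≈ 2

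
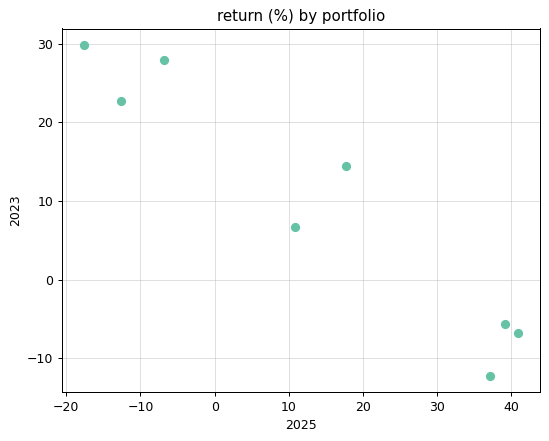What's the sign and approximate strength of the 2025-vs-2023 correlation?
negative, strong

Points are negatively correlated; strong (|r| ≈ 1.0).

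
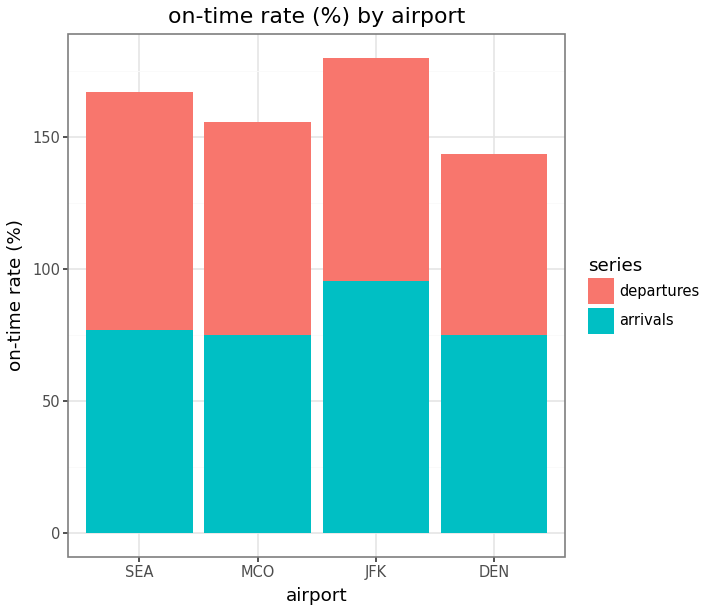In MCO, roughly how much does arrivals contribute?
≈ 80

arrivals top ≈ 80, bottom ≈ 0; segment ≈ 80.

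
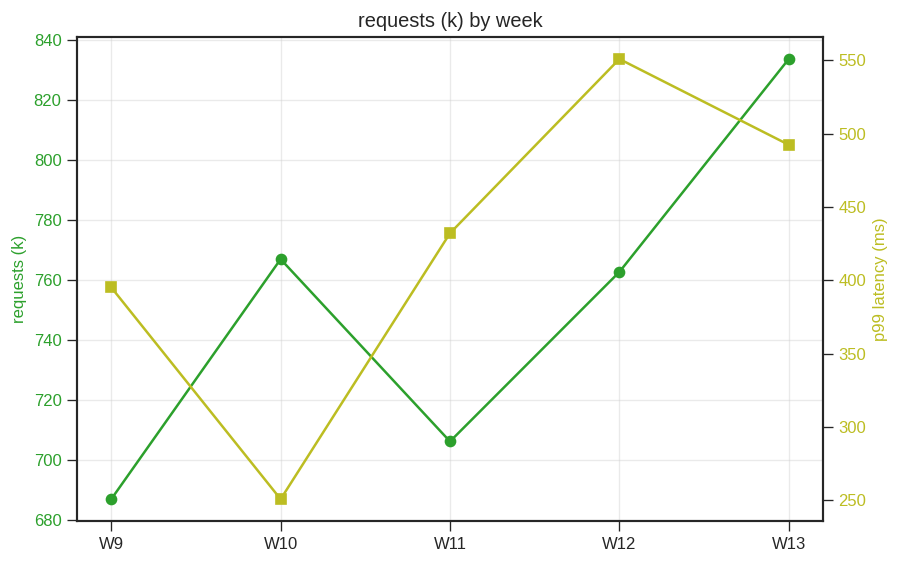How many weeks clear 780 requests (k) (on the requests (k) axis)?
1

Above 780: W13.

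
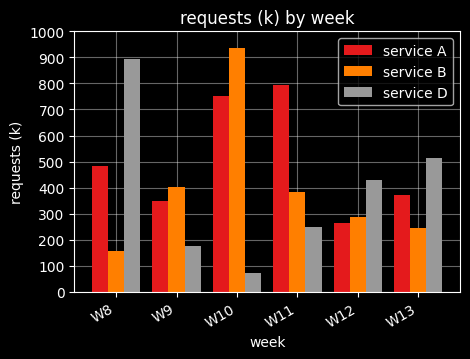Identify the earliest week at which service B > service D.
W9

W8: service B ≈ 200 vs service D ≈ 900 (not yet); W9: service B ≈ 400 vs service D ≈ 200 (first crossover).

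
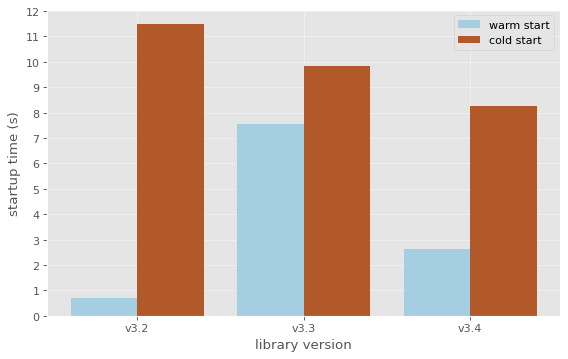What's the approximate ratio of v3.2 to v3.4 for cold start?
v3.2 ≈ 11, v3.4 ≈ 8; 11/8 ≈ 1.38.

≈ 1.38×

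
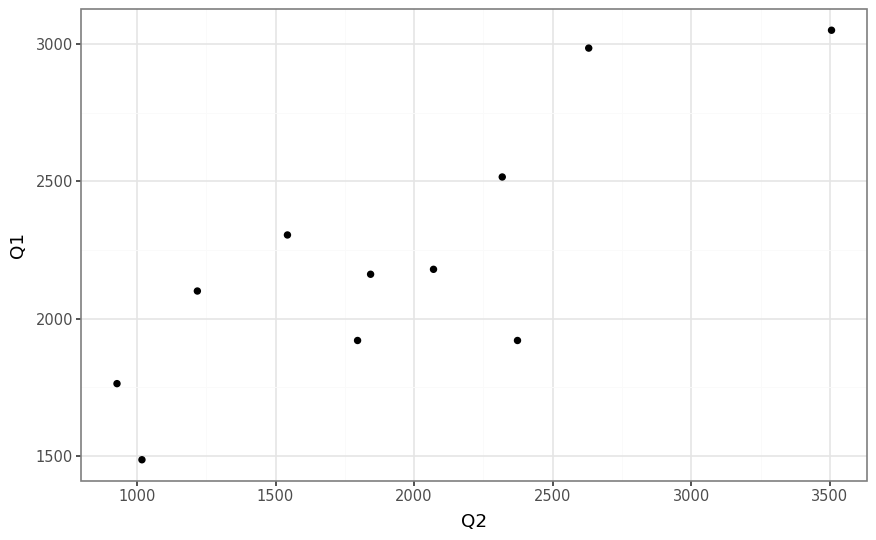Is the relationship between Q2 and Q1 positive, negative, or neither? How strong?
positive, strong

Points are positively correlated; strong (|r| ≈ 0.8).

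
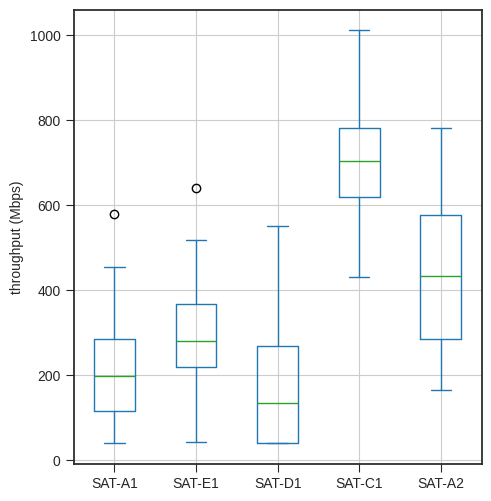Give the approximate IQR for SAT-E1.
Q3 ≈ 350, Q1 ≈ 200; IQR ≈ 150.

≈ 150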